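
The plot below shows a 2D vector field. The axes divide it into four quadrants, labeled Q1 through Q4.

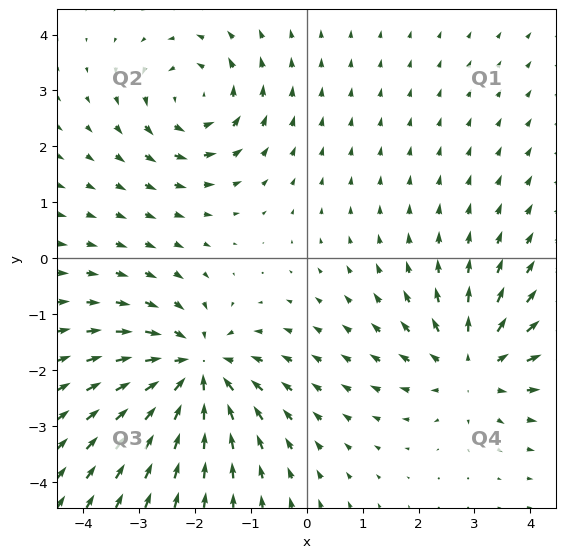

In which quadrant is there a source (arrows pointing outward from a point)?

The source sits at approximately (3.0, -1.9), which lies in quadrant Q4. The divergence there is about +4, positive as expected for a source.

Q4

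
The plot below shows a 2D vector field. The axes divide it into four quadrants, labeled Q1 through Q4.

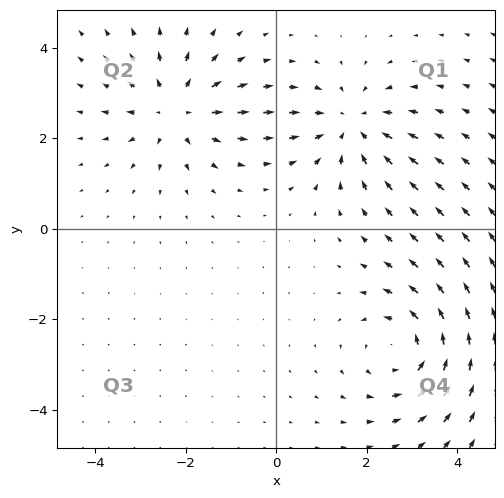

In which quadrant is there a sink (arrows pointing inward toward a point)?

The sink sits at approximately (1.7, 2.3), which lies in quadrant Q1. The divergence there is about -4, negative as expected for a sink.

Q1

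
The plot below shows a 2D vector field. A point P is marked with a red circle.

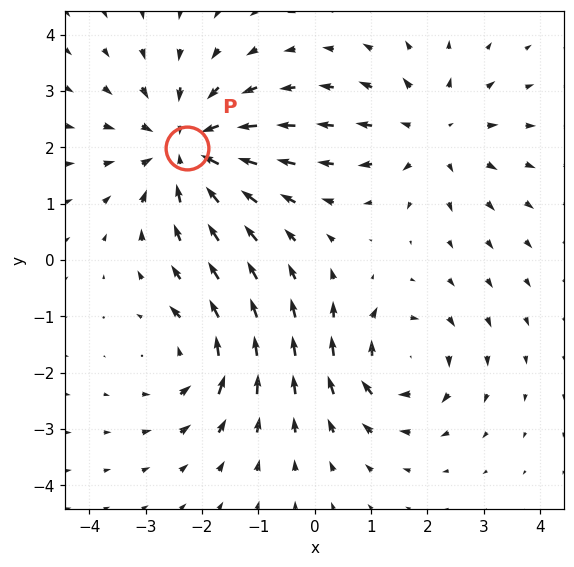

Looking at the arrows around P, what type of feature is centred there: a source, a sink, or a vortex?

sink

At P (-2.3, 2.0) the arrows converge inward. Divergence about -4, curl ≈0 — negative divergence with near-zero curl is a sink.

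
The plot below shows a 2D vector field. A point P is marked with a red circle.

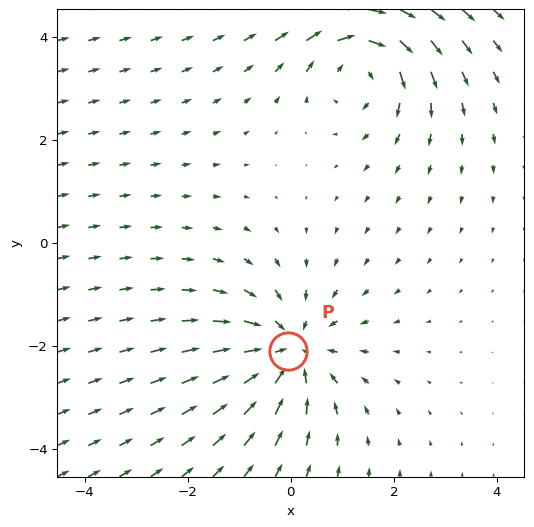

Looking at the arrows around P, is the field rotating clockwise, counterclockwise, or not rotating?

Near P at (-0.0, -2.1) the arrows show no circulation. The curl there is ≈0.

not rotating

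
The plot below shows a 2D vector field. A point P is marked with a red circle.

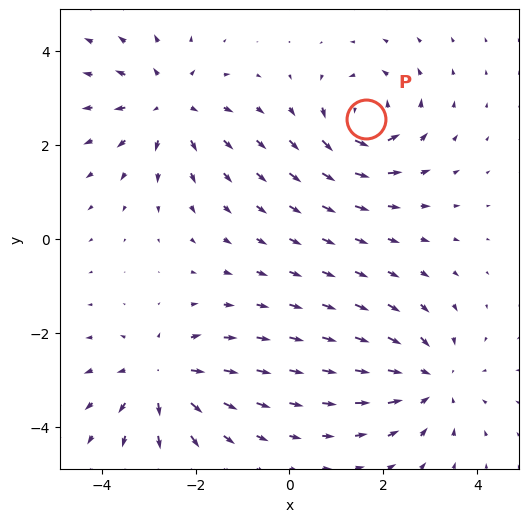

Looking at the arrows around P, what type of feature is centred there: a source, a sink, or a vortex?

At P (1.6, 2.6) the arrows circulate counterclockwise. Divergence ≈0, curl about +6 — near-zero divergence with nonzero curl is a vortex.

vortex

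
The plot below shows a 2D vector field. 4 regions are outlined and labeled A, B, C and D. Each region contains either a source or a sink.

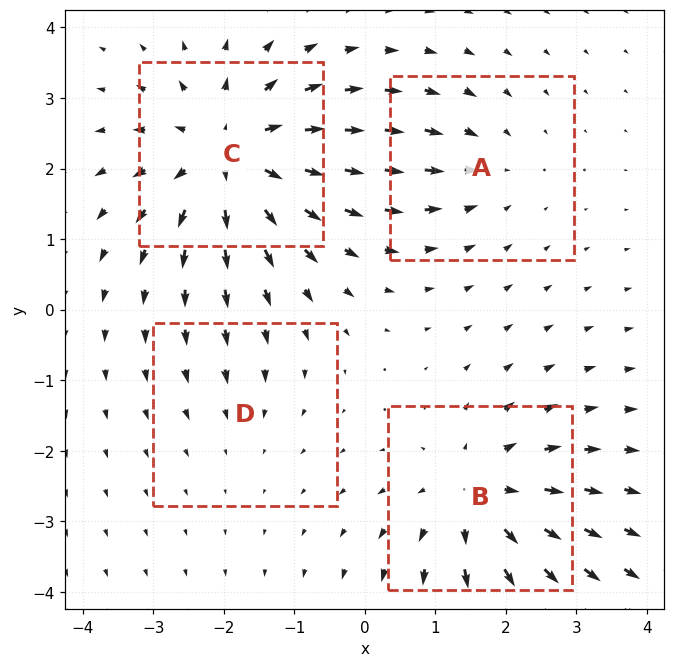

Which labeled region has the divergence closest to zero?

Divergence at each region's feature centre — A: about -3, B: about +5, C: about +6, D: about -2. Region D is closest to zero.

D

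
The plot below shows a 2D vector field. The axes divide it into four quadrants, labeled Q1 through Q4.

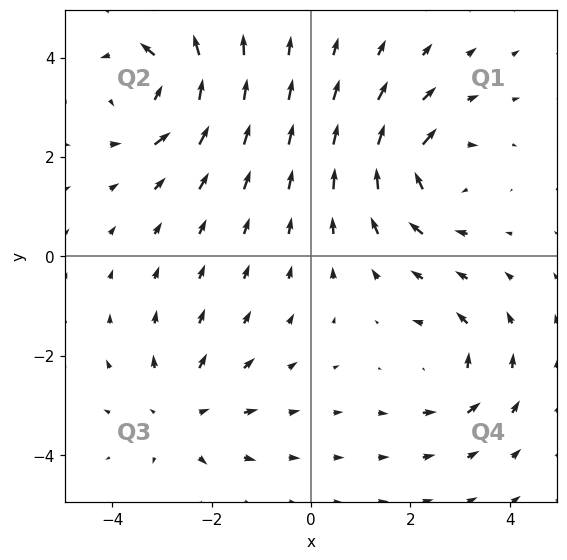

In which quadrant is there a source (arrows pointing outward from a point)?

The source sits at approximately (-2.6, -3.2), which lies in quadrant Q3. The divergence there is about +3, positive as expected for a source.

Q3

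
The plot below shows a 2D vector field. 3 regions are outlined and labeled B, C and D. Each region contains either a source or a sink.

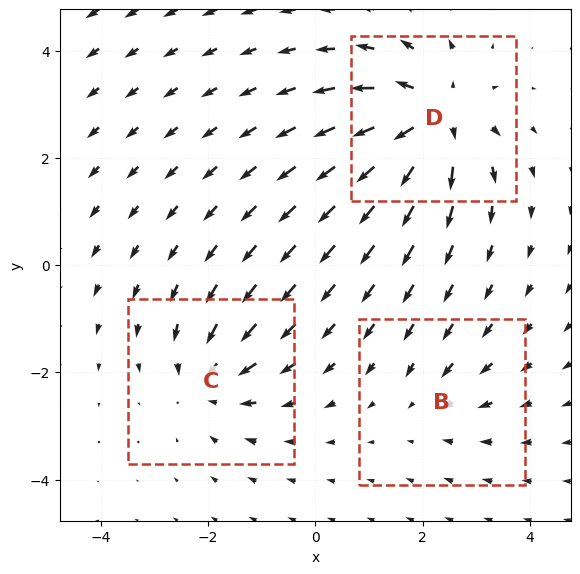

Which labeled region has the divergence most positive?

Divergence at each region's feature centre — B: about -2, C: about -4, D: about +5. Region D is most positive.

D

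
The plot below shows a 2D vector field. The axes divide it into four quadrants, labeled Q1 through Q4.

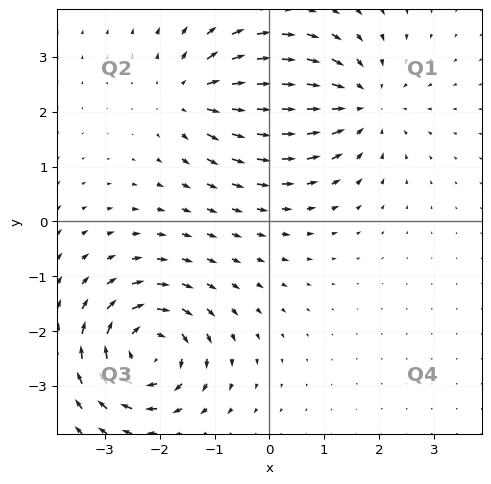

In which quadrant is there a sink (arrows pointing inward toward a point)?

The sink sits at approximately (1.6, 2.2), which lies in quadrant Q1. The divergence there is about -4, negative as expected for a sink.

Q1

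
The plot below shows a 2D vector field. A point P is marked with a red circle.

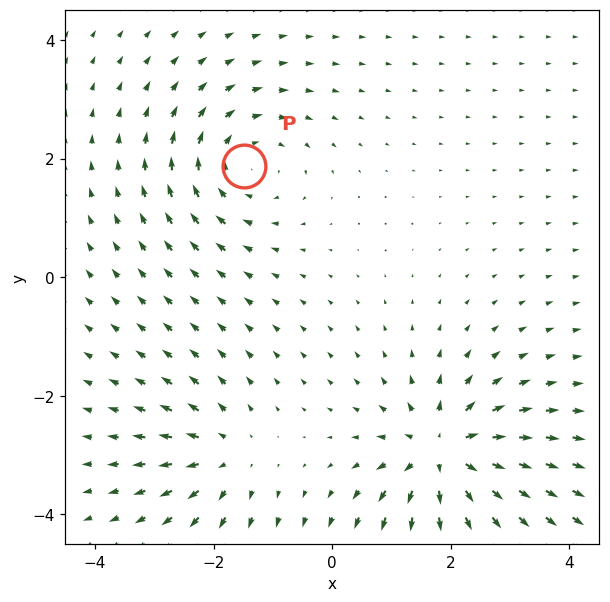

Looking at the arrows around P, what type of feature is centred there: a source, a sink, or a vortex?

vortex

At P (-1.5, 1.9) the arrows circulate clockwise. Divergence ≈0, curl about -4 — near-zero divergence with nonzero curl is a vortex.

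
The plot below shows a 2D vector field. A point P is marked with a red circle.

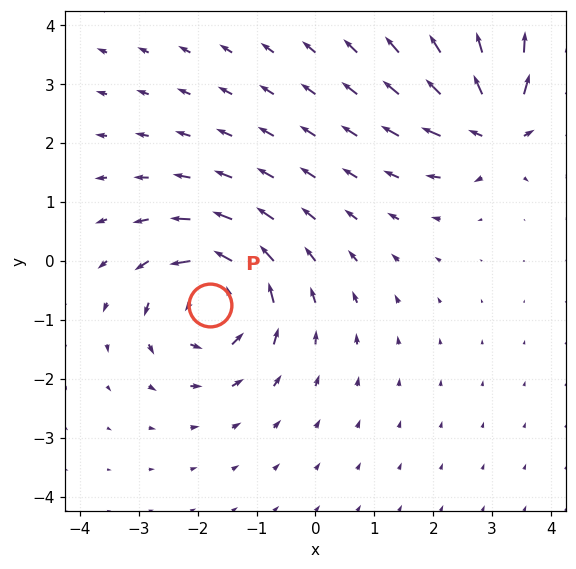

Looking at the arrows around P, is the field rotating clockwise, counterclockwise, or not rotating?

counterclockwise

Near P at (-1.8, -0.7) the arrows circulate counterclockwise. The curl (z-component) there is about +6; positive curl means counterclockwise rotation.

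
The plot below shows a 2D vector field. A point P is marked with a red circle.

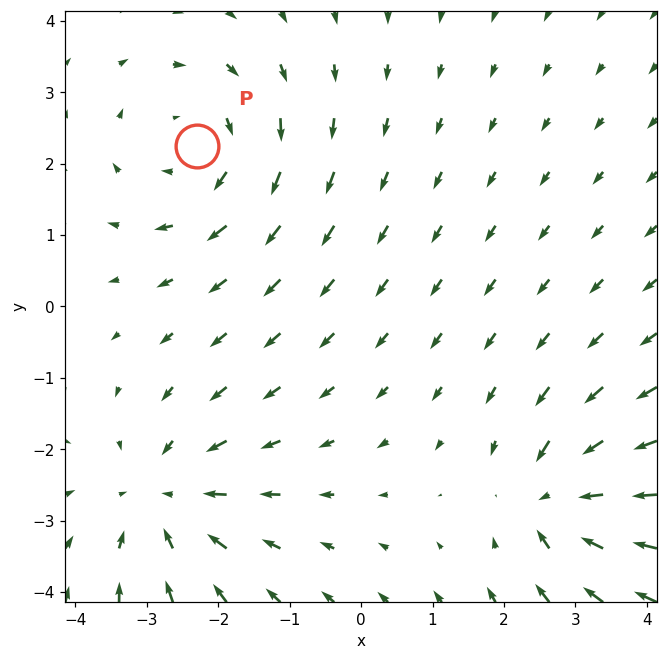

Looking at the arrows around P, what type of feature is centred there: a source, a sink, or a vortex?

vortex

At P (-2.3, 2.2) the arrows circulate clockwise. Divergence ≈0, curl about -4 — near-zero divergence with nonzero curl is a vortex.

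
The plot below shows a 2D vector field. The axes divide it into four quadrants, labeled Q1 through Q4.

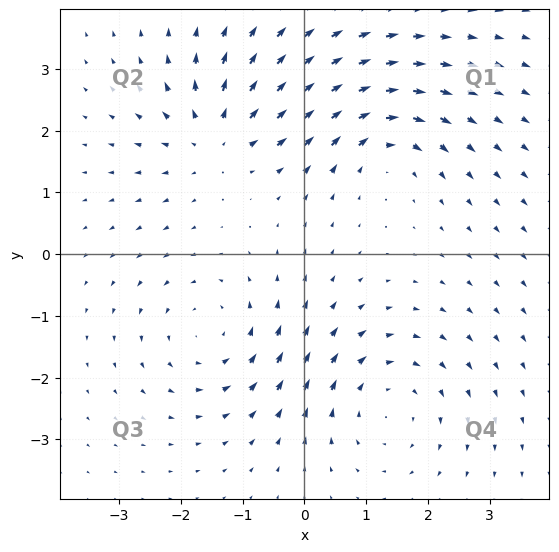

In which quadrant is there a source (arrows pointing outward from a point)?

The source sits at approximately (-1.4, 1.9), which lies in quadrant Q2. The divergence there is about +5, positive as expected for a source.

Q2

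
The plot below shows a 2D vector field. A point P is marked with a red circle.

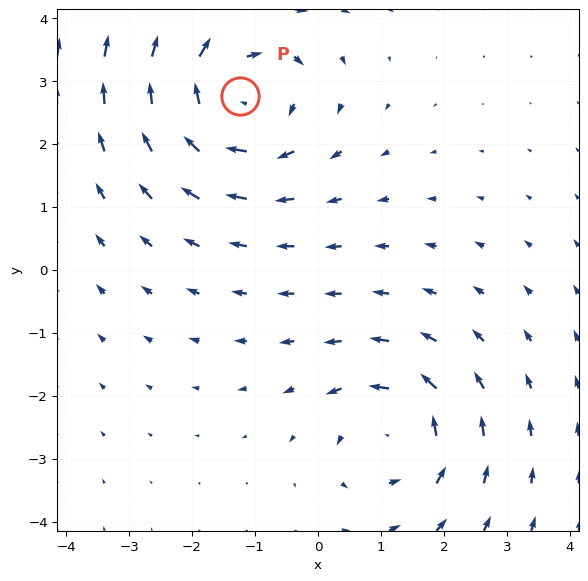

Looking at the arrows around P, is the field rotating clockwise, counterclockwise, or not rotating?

clockwise

Near P at (-1.2, 2.8) the arrows circulate clockwise. The curl (z-component) there is about -4; negative curl means clockwise rotation.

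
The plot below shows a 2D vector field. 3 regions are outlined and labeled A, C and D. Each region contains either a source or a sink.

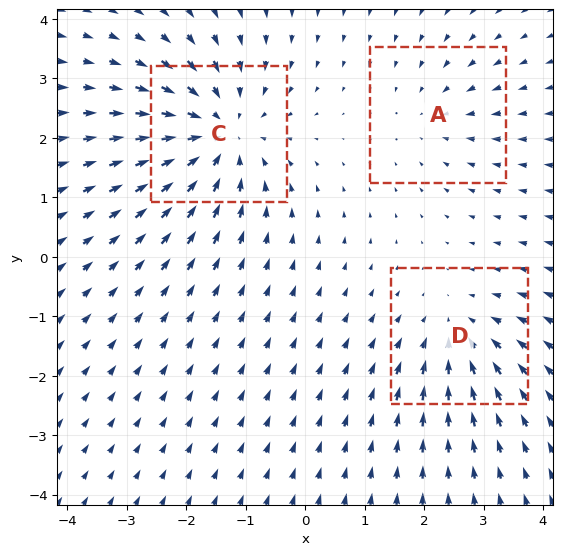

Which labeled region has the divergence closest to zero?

A

Divergence at each region's feature centre — A: about -2, C: about -5, D: about -3. Region A is closest to zero.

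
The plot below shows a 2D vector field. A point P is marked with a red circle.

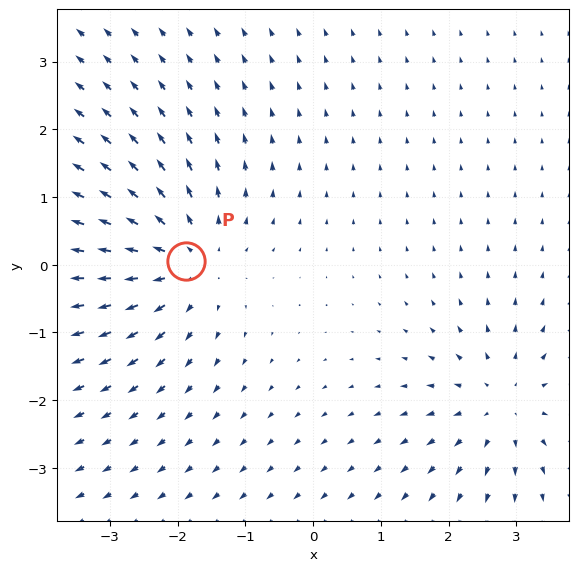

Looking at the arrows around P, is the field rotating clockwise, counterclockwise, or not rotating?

not rotating

Near P at (-1.9, 0.1) the arrows show no circulation. The curl there is ≈0.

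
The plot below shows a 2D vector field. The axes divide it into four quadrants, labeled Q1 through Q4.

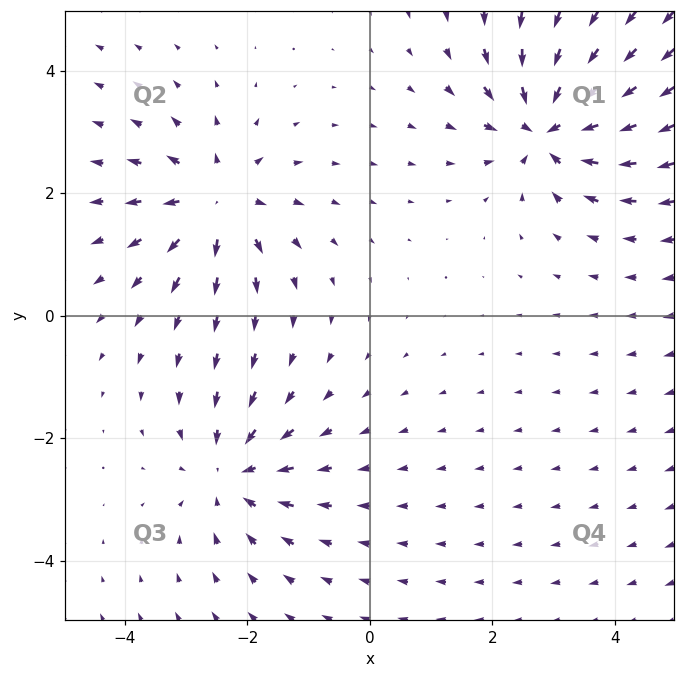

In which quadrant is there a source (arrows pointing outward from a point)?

Q2

The source sits at approximately (-2.5, 1.9), which lies in quadrant Q2. The divergence there is about +4, positive as expected for a source.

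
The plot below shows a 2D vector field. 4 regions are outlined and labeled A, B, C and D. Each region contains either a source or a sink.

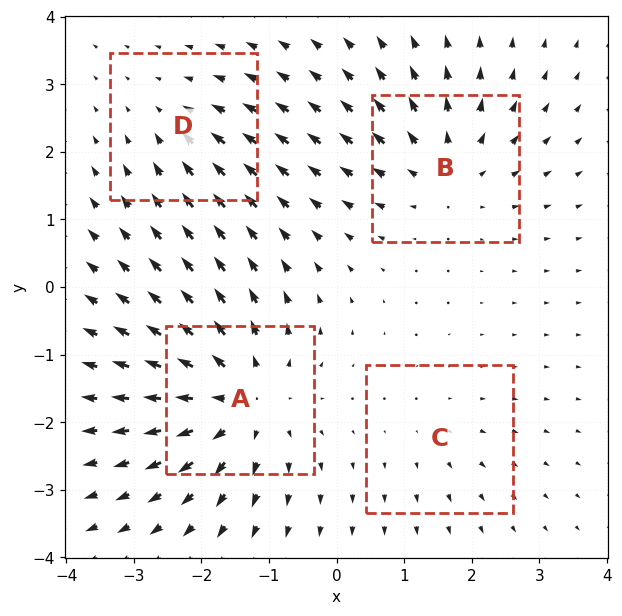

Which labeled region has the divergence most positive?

A

Divergence at each region's feature centre — A: about +7, B: about +5, C: about +2, D: about -3. Region A is most positive.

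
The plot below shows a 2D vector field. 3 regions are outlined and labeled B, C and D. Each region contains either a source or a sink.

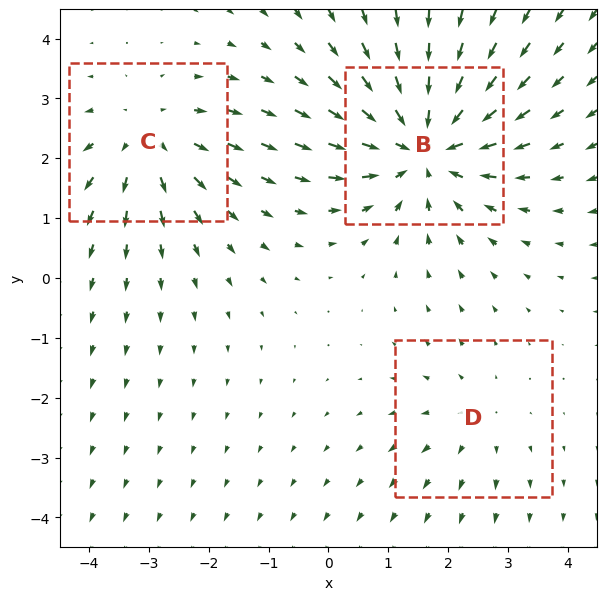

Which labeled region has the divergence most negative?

Divergence at each region's feature centre — B: about -5, C: about +3, D: about +2. Region B is most negative.

B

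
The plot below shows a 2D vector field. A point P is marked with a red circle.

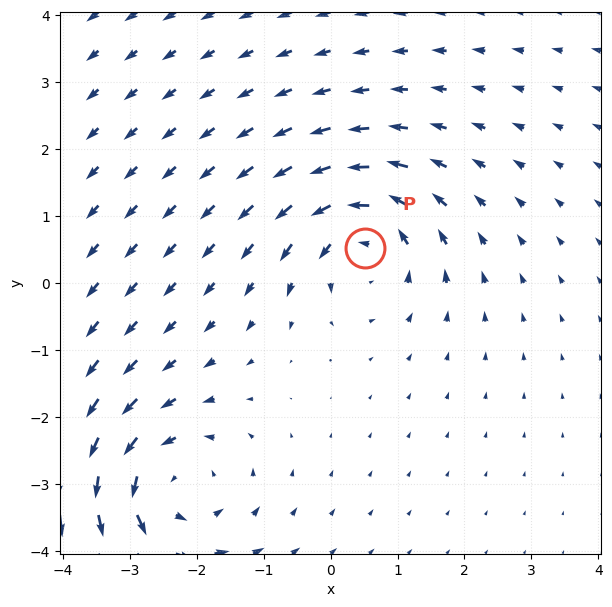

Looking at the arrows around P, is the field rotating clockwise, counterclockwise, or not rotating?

counterclockwise

Near P at (0.5, 0.5) the arrows circulate counterclockwise. The curl (z-component) there is about +3; positive curl means counterclockwise rotation.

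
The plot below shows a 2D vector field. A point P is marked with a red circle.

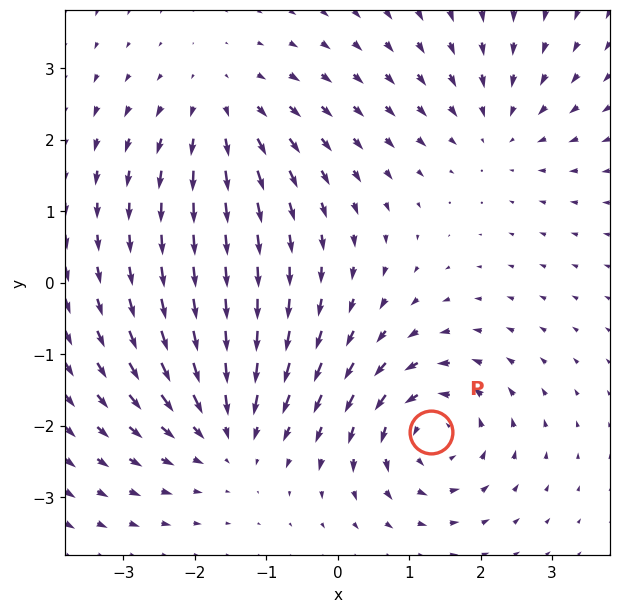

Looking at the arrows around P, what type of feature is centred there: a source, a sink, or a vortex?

At P (1.3, -2.1) the arrows circulate counterclockwise. Divergence ≈0, curl about +5 — near-zero divergence with nonzero curl is a vortex.

vortex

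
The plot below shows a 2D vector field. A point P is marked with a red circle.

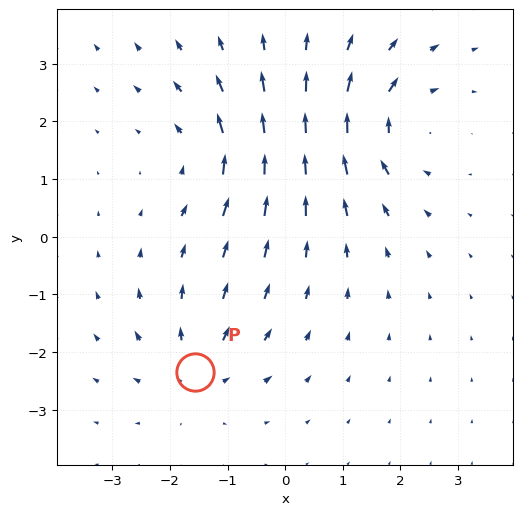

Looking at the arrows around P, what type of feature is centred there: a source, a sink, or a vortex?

At P (-1.6, -2.4) the arrows spread outward. Divergence about +4, curl ≈0 — positive divergence with near-zero curl is a source.

source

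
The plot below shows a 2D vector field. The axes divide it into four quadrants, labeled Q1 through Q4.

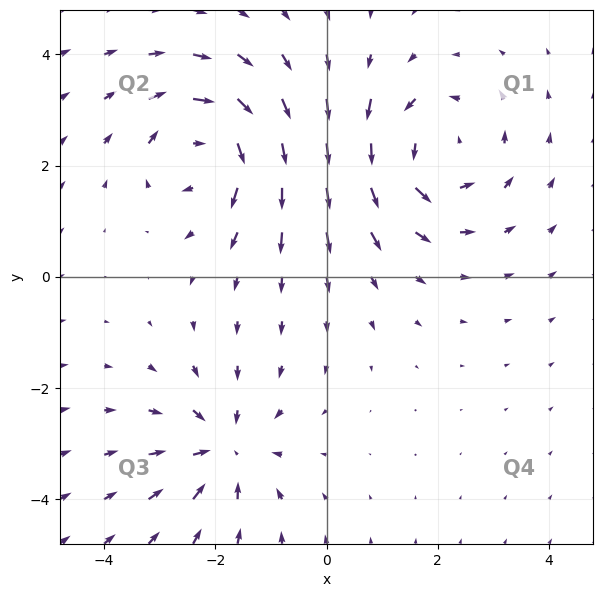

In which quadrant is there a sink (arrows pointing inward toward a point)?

The sink sits at approximately (-1.8, -3.1), which lies in quadrant Q3. The divergence there is about -4, negative as expected for a sink.

Q3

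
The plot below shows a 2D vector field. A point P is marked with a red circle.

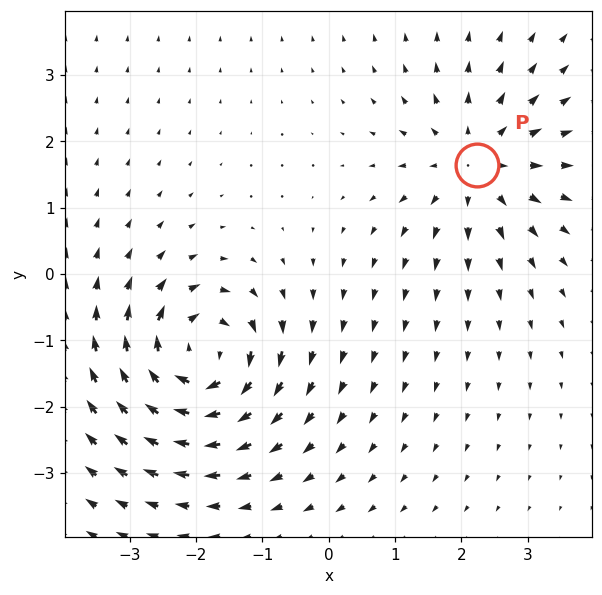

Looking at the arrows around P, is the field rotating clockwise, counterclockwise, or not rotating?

not rotating

Near P at (2.2, 1.6) the arrows show no circulation. The curl there is ≈0.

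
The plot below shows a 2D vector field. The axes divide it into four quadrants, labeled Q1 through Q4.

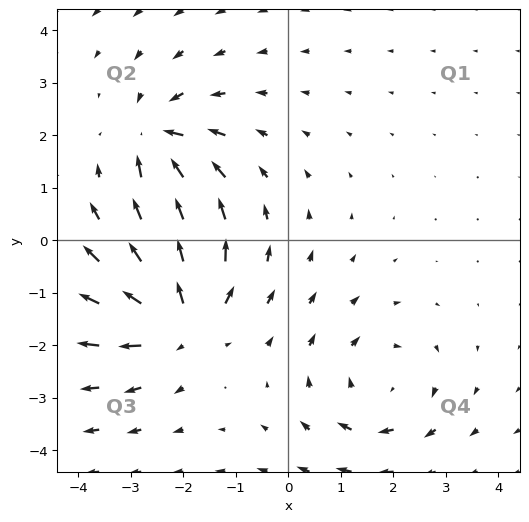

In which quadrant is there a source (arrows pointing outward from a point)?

The source sits at approximately (-2.1, -1.5), which lies in quadrant Q3. The divergence there is about +5, positive as expected for a source.

Q3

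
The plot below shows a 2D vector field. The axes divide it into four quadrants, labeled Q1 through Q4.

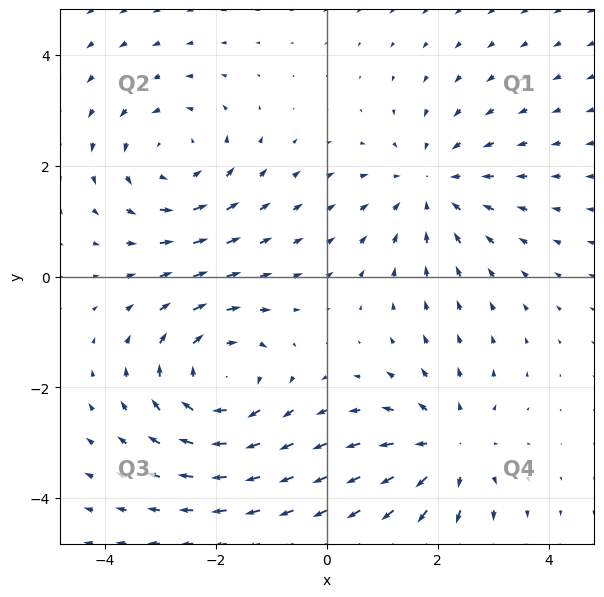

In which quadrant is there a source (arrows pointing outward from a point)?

The source sits at approximately (2.2, -3.1), which lies in quadrant Q4. The divergence there is about +3, positive as expected for a source.

Q4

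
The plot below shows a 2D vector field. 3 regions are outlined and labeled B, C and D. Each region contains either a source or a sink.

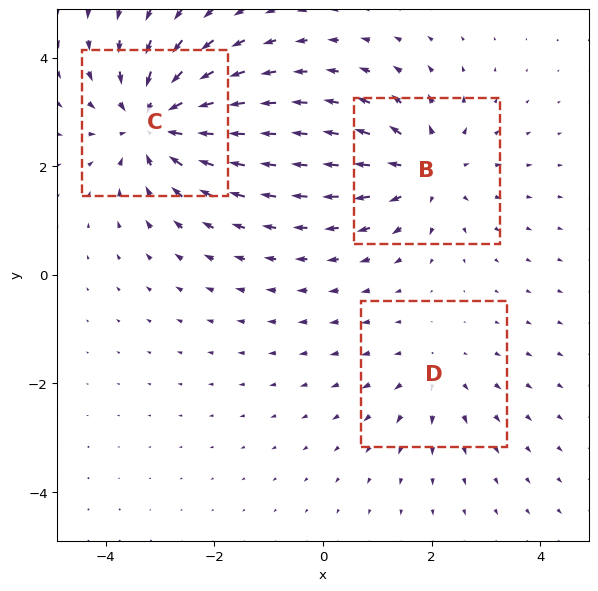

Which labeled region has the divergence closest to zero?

D

Divergence at each region's feature centre — B: about +3, C: about -5, D: about +2. Region D is closest to zero.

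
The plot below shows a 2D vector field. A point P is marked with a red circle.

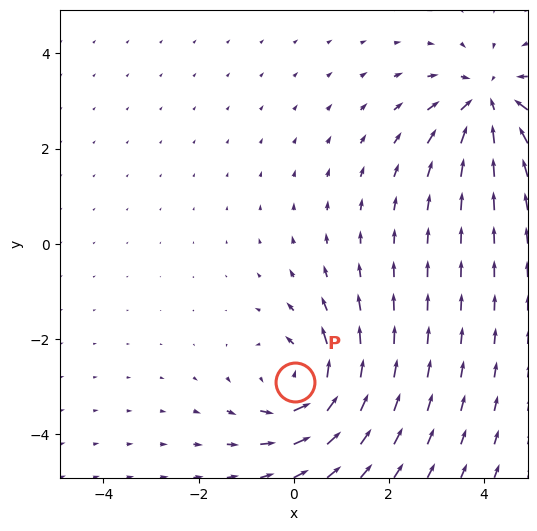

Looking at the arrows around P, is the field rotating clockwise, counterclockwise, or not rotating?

Near P at (0.0, -2.9) the arrows circulate counterclockwise. The curl (z-component) there is about +4; positive curl means counterclockwise rotation.

counterclockwise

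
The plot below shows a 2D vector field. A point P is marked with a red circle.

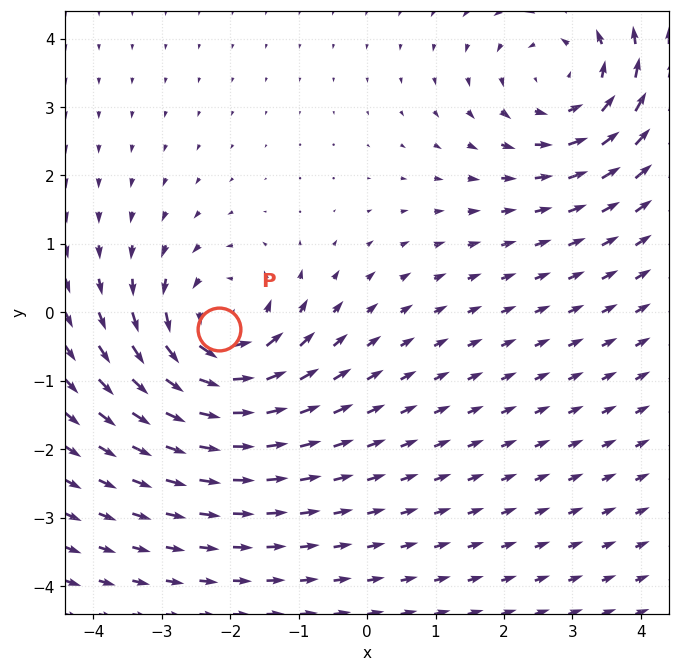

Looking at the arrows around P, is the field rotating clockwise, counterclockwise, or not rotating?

Near P at (-2.2, -0.2) the arrows circulate counterclockwise. The curl (z-component) there is about +4; positive curl means counterclockwise rotation.

counterclockwise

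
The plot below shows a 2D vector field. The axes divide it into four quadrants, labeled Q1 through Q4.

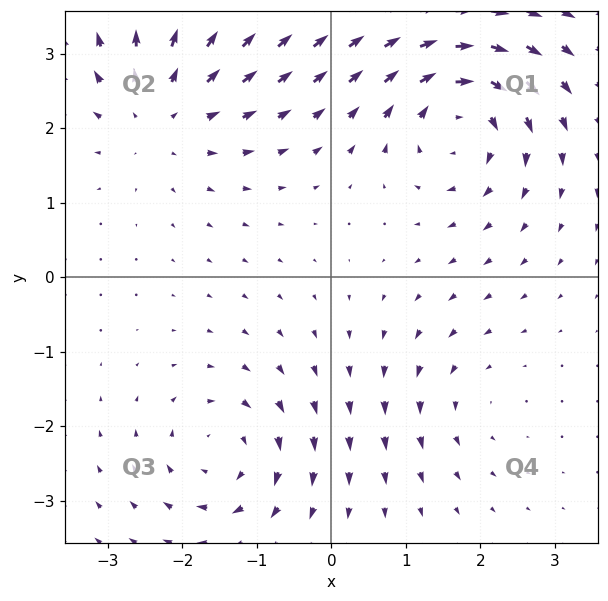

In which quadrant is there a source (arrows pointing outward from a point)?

Q2

The source sits at approximately (-2.3, 2.2), which lies in quadrant Q2. The divergence there is about +4, positive as expected for a source.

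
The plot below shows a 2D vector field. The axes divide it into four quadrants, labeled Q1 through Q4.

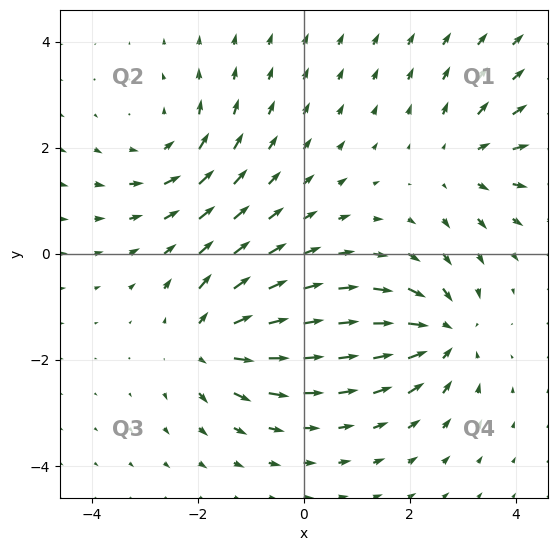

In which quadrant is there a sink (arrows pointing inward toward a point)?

Q4

The sink sits at approximately (2.6, -1.5), which lies in quadrant Q4. The divergence there is about -4, negative as expected for a sink.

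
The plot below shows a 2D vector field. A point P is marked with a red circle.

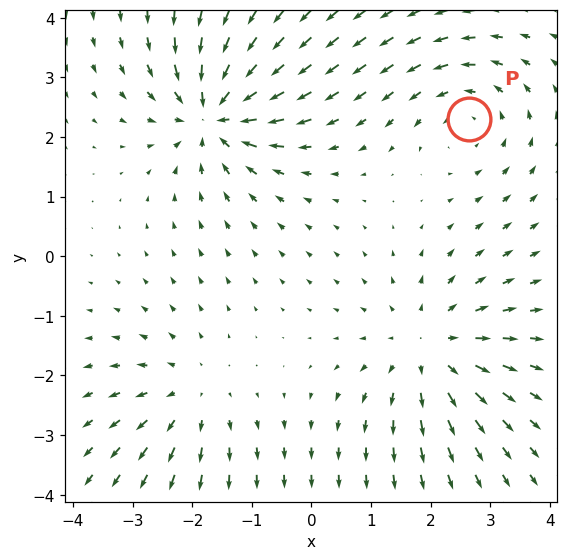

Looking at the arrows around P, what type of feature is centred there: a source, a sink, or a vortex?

vortex

At P (2.6, 2.3) the arrows circulate counterclockwise. Divergence ≈0, curl about +3 — near-zero divergence with nonzero curl is a vortex.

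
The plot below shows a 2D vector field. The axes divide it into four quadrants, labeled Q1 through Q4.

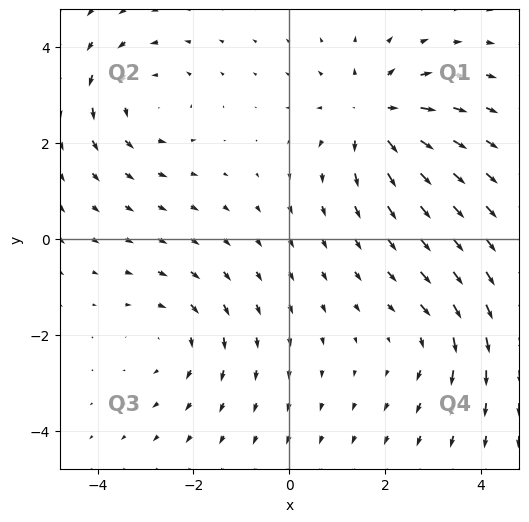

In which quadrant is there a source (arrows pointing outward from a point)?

Q1

The source sits at approximately (1.8, 2.6), which lies in quadrant Q1. The divergence there is about +5, positive as expected for a source.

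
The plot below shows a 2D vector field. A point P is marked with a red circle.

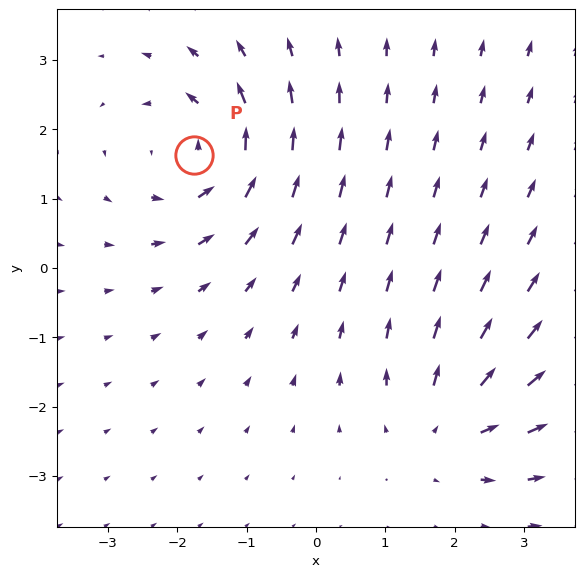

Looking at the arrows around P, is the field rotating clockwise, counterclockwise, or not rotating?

Near P at (-1.8, 1.6) the arrows circulate counterclockwise. The curl (z-component) there is about +4; positive curl means counterclockwise rotation.

counterclockwise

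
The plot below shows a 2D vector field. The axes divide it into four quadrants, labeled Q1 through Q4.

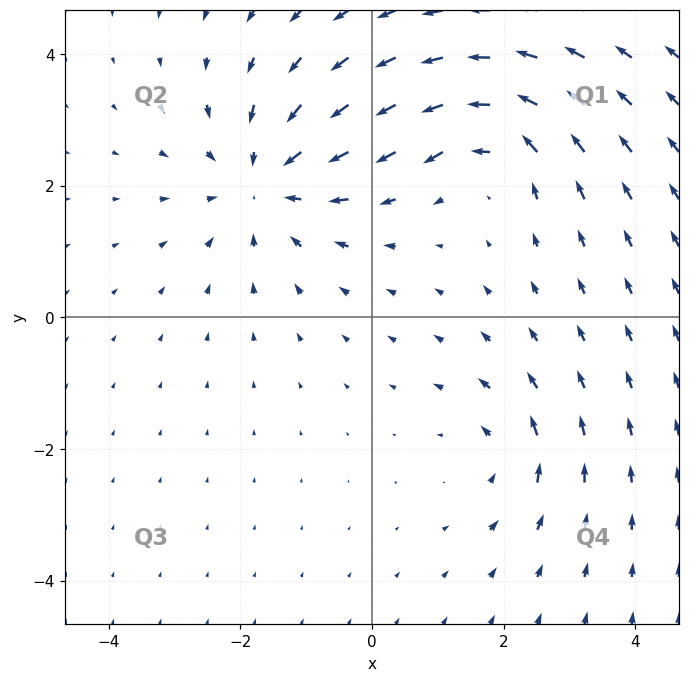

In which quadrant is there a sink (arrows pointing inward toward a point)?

Q2

The sink sits at approximately (-1.6, 2.1), which lies in quadrant Q2. The divergence there is about -4, negative as expected for a sink.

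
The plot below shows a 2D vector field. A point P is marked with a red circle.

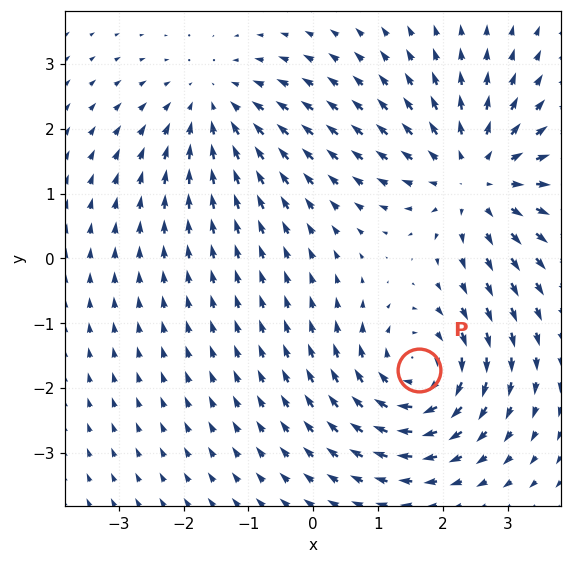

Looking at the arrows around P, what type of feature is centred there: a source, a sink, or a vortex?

vortex

At P (1.6, -1.7) the arrows circulate clockwise. Divergence ≈0, curl about -4 — near-zero divergence with nonzero curl is a vortex.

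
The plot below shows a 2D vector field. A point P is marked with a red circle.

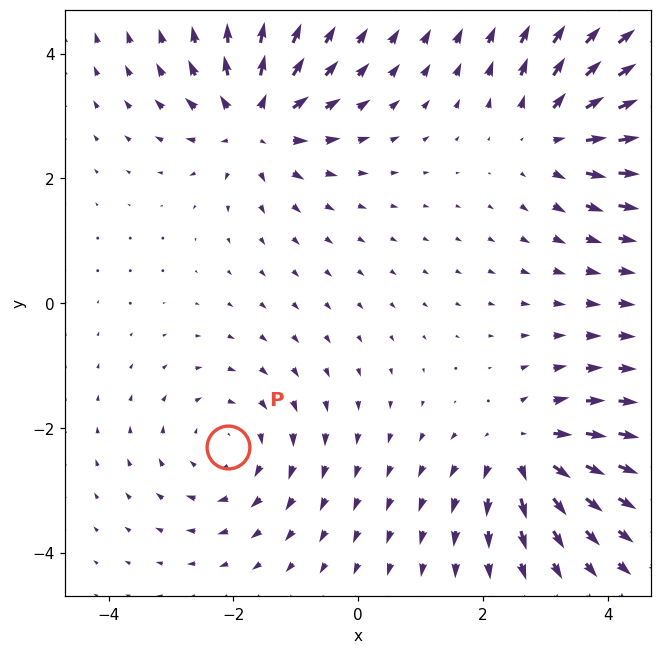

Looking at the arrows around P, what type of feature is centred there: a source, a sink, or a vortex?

vortex

At P (-2.1, -2.3) the arrows circulate clockwise. Divergence ≈0, curl about -3 — near-zero divergence with nonzero curl is a vortex.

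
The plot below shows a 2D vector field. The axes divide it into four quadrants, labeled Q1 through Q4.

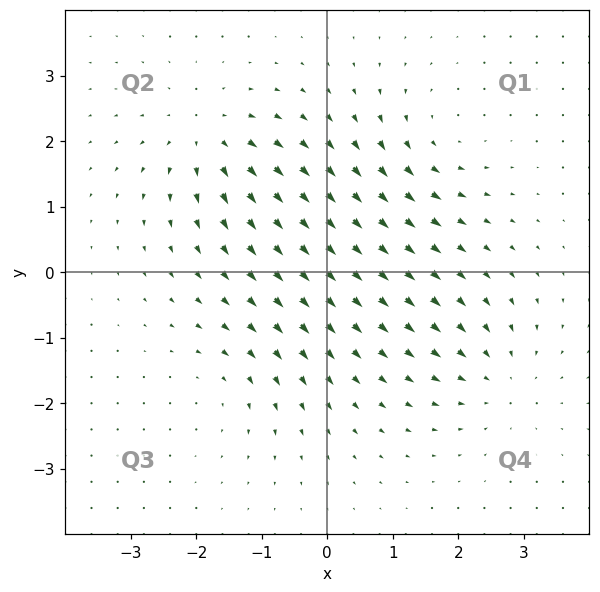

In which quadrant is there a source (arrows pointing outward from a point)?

The source sits at approximately (-1.8, 2.1), which lies in quadrant Q2. The divergence there is about +6, positive as expected for a source.

Q2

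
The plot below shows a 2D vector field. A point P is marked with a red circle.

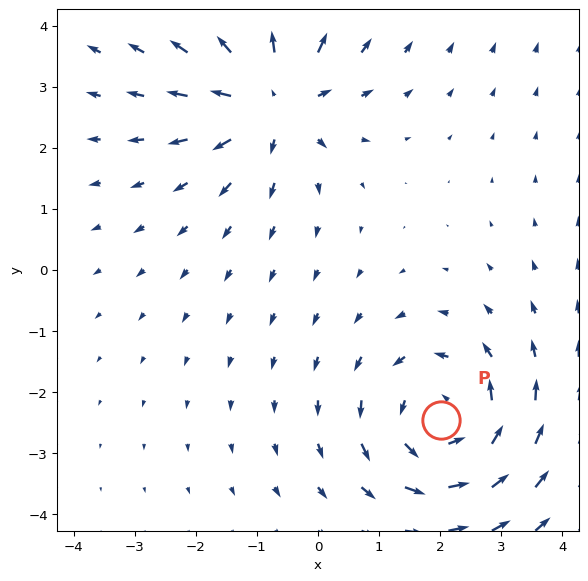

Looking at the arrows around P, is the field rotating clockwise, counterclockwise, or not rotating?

Near P at (2.0, -2.5) the arrows circulate counterclockwise. The curl (z-component) there is about +4; positive curl means counterclockwise rotation.

counterclockwise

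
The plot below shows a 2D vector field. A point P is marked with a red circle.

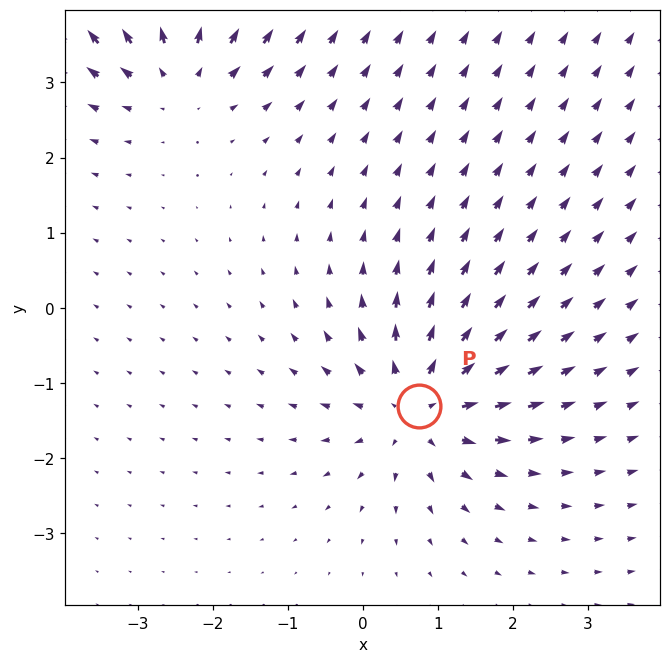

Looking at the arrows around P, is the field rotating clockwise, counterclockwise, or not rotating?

not rotating

Near P at (0.7, -1.3) the arrows show no circulation. The curl there is ≈0.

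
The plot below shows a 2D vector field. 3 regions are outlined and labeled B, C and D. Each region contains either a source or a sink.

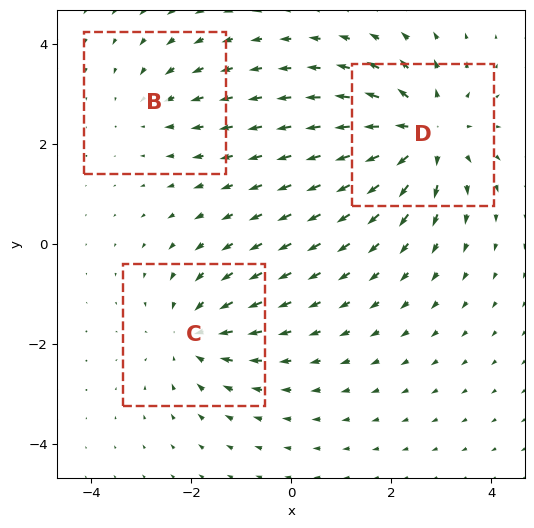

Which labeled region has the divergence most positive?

Divergence at each region's feature centre — B: about -2, C: about -3, D: about +5. Region D is most positive.

D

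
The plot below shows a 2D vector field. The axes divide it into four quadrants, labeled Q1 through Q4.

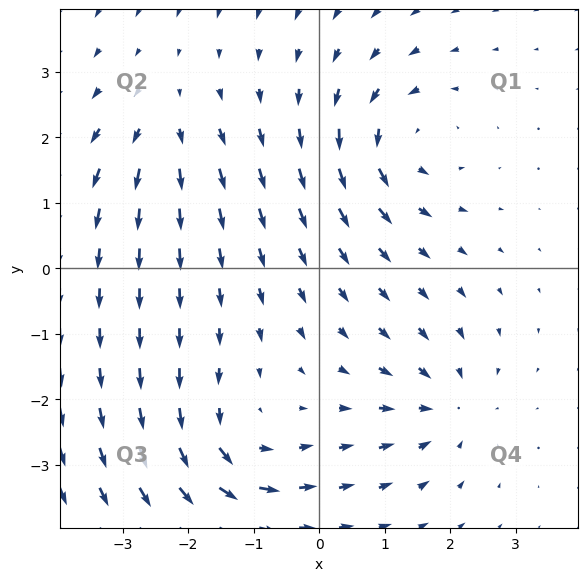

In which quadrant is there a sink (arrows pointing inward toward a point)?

The sink sits at approximately (1.9, -2.1), which lies in quadrant Q4. The divergence there is about -4, negative as expected for a sink.

Q4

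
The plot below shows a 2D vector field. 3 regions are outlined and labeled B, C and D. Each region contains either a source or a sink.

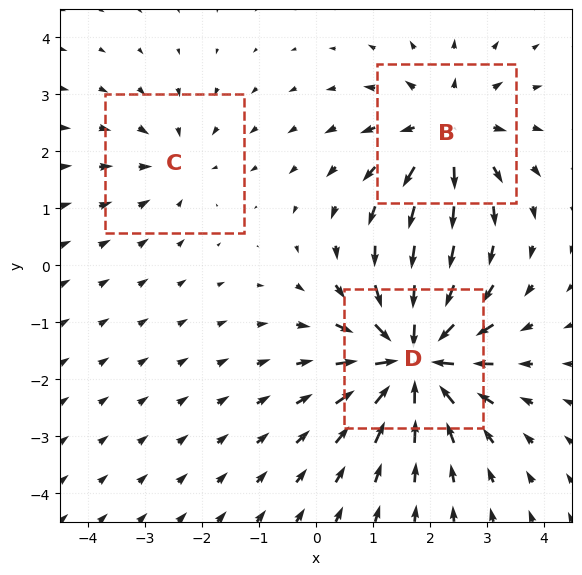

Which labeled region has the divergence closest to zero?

C

Divergence at each region's feature centre — B: about +3, C: about -2, D: about -5. Region C is closest to zero.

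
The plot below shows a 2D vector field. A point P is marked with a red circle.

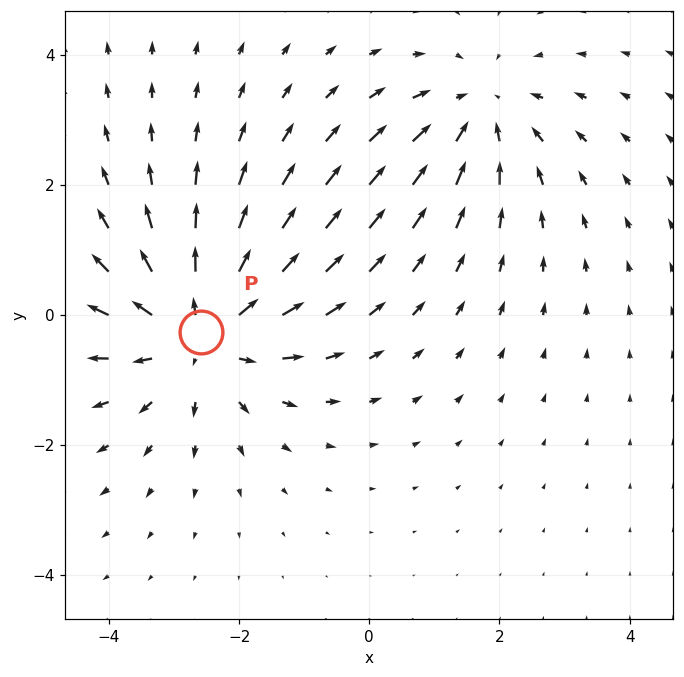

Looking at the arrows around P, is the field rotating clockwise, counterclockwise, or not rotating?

not rotating

Near P at (-2.6, -0.3) the arrows show no circulation. The curl there is ≈0.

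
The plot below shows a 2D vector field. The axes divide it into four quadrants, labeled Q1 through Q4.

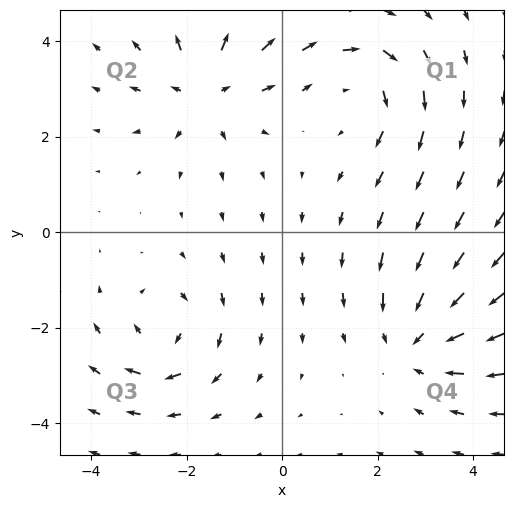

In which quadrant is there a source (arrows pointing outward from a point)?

Q2

The source sits at approximately (-1.6, 3.0), which lies in quadrant Q2. The divergence there is about +5, positive as expected for a source.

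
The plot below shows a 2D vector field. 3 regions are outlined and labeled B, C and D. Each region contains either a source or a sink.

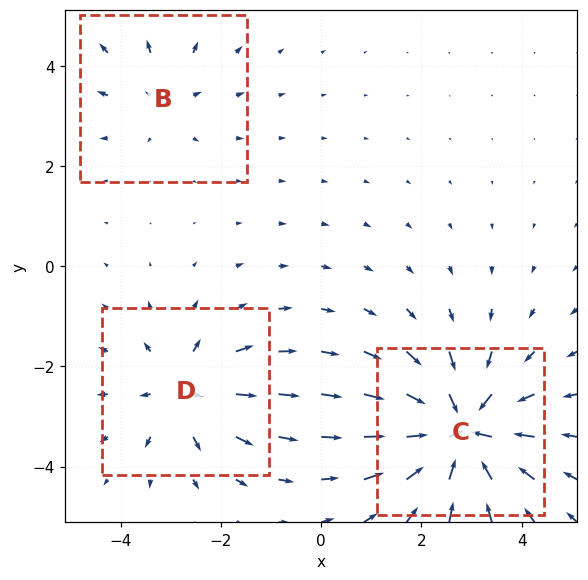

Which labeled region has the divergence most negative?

Divergence at each region's feature centre — B: about +2, C: about -6, D: about +3. Region C is most negative.

C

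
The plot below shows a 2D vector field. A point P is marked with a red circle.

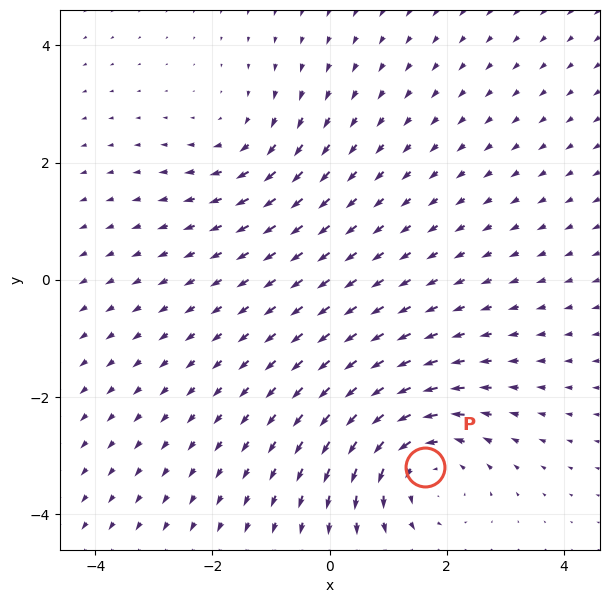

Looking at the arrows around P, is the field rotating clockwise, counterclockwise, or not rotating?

Near P at (1.6, -3.2) the arrows circulate counterclockwise. The curl (z-component) there is about +4; positive curl means counterclockwise rotation.

counterclockwise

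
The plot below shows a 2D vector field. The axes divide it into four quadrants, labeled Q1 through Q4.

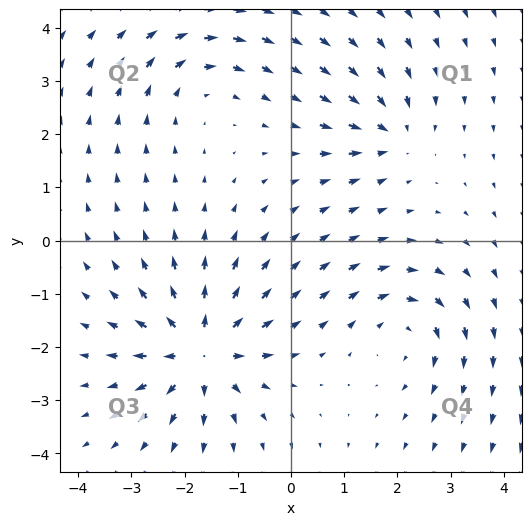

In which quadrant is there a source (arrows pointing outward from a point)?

The source sits at approximately (-1.7, -2.1), which lies in quadrant Q3. The divergence there is about +6, positive as expected for a source.

Q3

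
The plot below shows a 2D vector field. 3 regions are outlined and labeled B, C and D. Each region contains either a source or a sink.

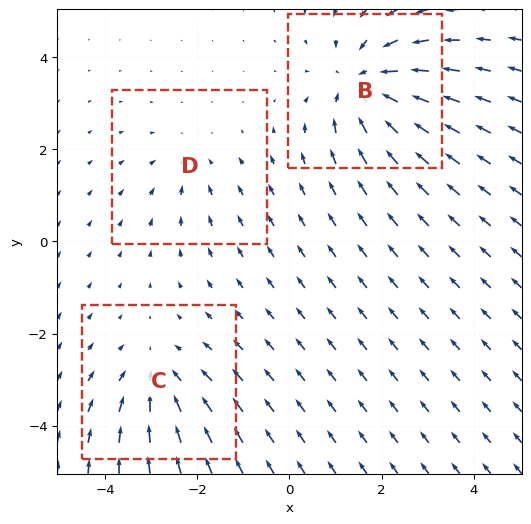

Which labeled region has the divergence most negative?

Divergence at each region's feature centre — B: about -4, C: about -3, D: about -2. Region B is most negative.

B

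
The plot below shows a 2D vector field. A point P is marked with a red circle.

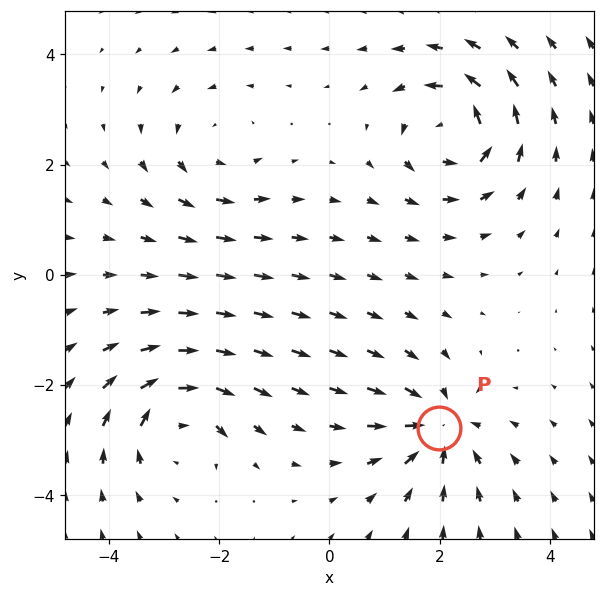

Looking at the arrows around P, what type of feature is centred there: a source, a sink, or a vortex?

sink

At P (2.0, -2.8) the arrows converge inward. Divergence about -6, curl ≈0 — negative divergence with near-zero curl is a sink.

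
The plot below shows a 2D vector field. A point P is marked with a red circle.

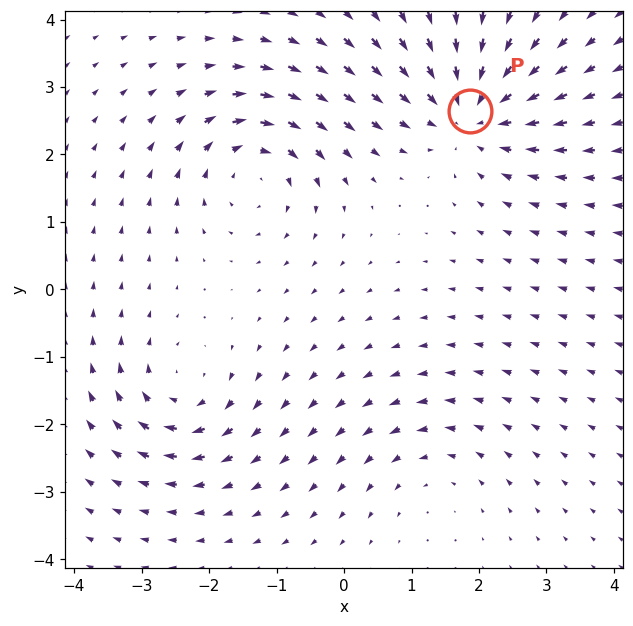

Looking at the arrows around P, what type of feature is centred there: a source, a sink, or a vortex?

sink

At P (1.9, 2.6) the arrows converge inward. Divergence about -5, curl ≈0 — negative divergence with near-zero curl is a sink.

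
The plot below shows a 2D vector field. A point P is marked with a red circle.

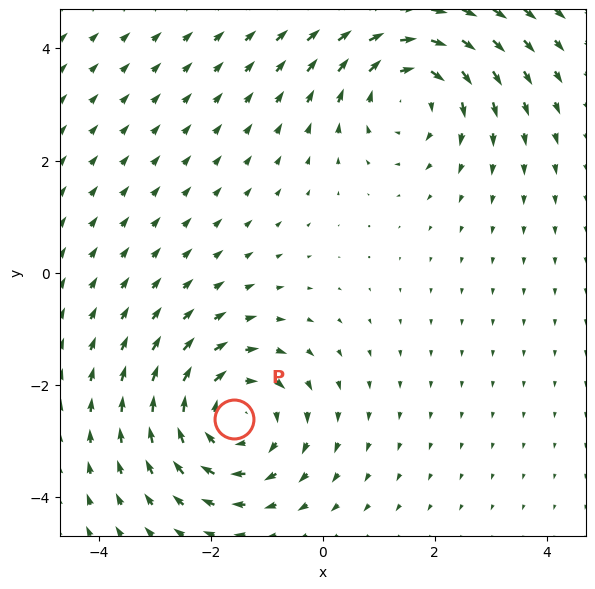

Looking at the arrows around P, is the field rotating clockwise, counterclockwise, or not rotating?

Near P at (-1.6, -2.6) the arrows circulate clockwise. The curl (z-component) there is about -4; negative curl means clockwise rotation.

clockwise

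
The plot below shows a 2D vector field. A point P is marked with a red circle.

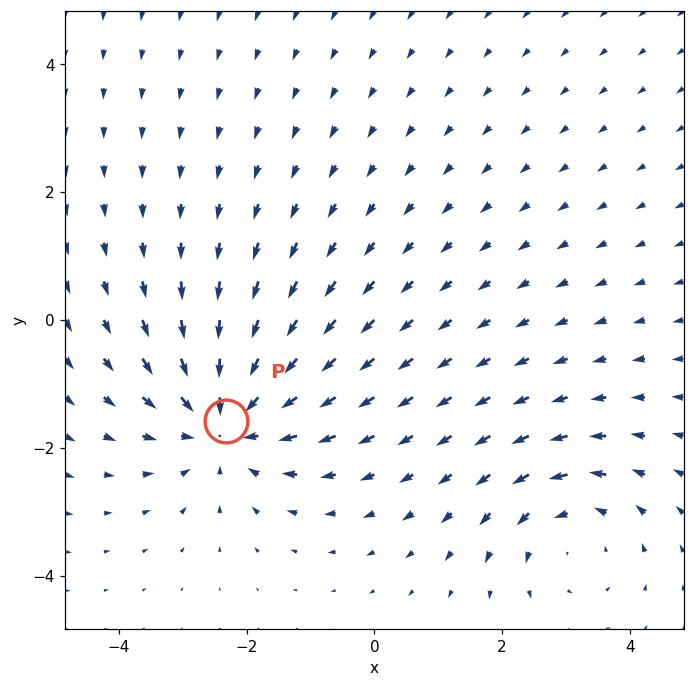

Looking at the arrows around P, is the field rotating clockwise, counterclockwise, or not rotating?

not rotating

Near P at (-2.3, -1.6) the arrows show no circulation. The curl there is ≈0.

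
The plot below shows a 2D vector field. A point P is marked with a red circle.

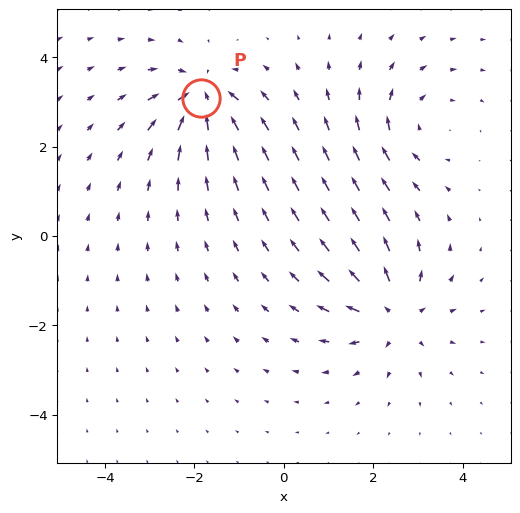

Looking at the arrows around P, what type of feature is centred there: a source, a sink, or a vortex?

At P (-1.8, 3.1) the arrows converge inward. Divergence about -7, curl ≈0 — negative divergence with near-zero curl is a sink.

sink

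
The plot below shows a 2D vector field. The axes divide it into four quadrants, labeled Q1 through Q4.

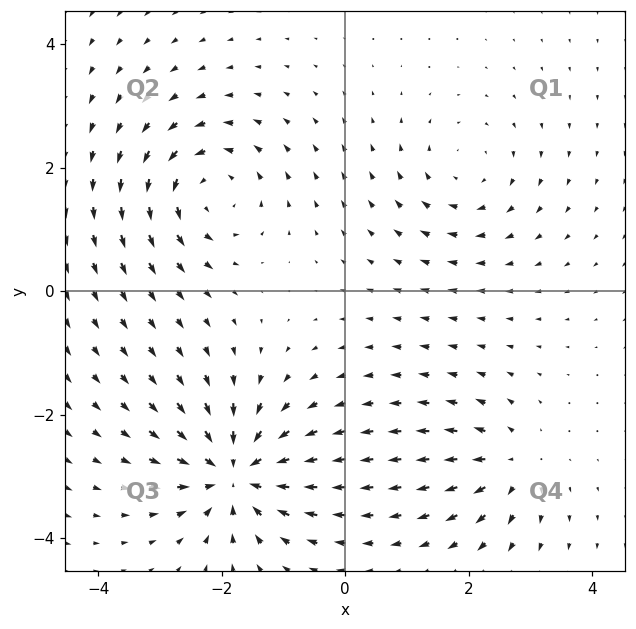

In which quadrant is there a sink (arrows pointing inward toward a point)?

The sink sits at approximately (-1.8, -3.0), which lies in quadrant Q3. The divergence there is about -7, negative as expected for a sink.

Q3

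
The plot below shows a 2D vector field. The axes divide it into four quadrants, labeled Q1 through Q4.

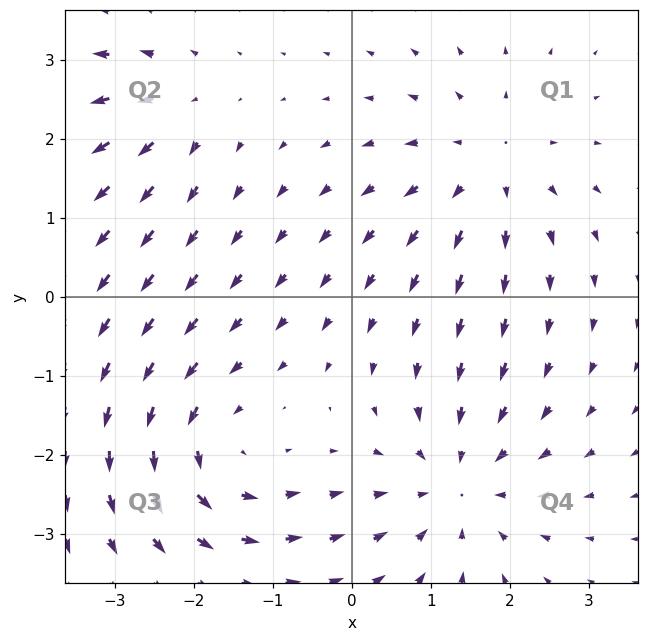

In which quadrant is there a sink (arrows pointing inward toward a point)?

The sink sits at approximately (1.3, -2.4), which lies in quadrant Q4. The divergence there is about -4, negative as expected for a sink.

Q4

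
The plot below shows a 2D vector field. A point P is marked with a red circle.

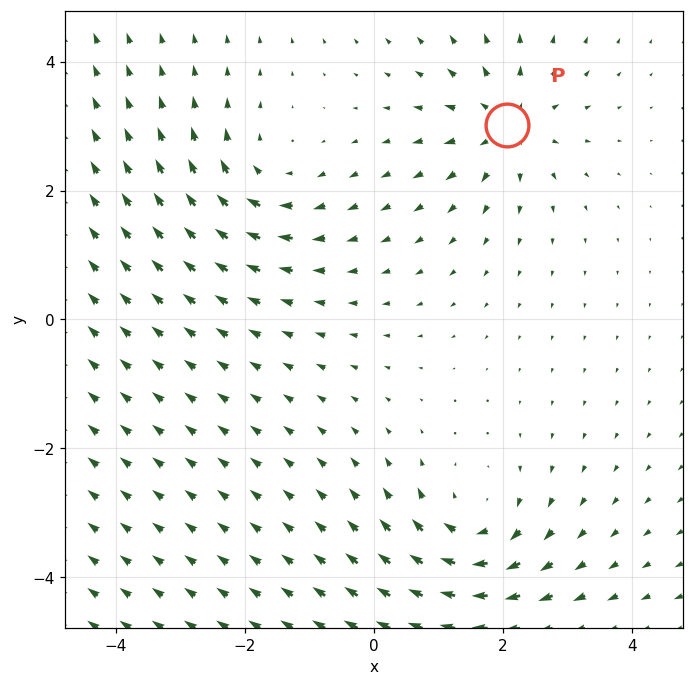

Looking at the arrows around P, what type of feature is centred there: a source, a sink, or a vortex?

At P (2.1, 3.0) the arrows spread outward. Divergence about +4, curl ≈0 — positive divergence with near-zero curl is a source.

source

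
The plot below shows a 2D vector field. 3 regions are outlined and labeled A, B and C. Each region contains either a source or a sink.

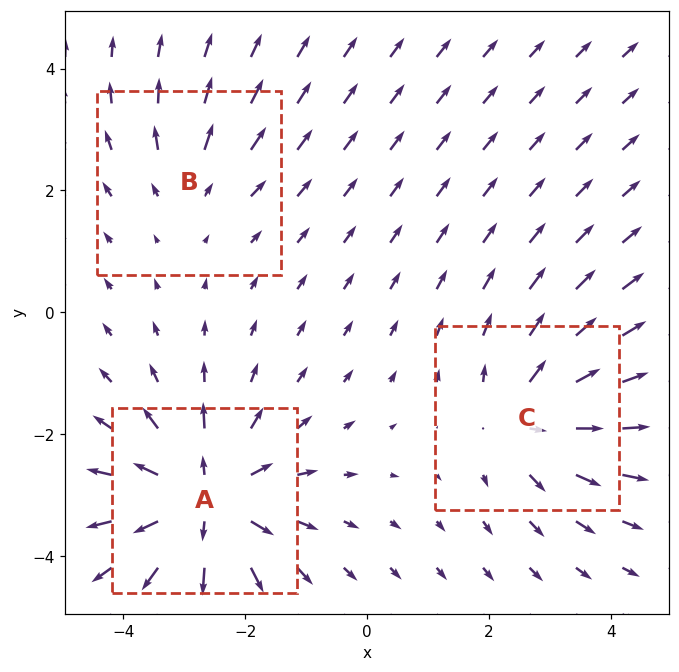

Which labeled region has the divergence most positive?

A

Divergence at each region's feature centre — A: about +5, B: about +2, C: about +3. Region A is most positive.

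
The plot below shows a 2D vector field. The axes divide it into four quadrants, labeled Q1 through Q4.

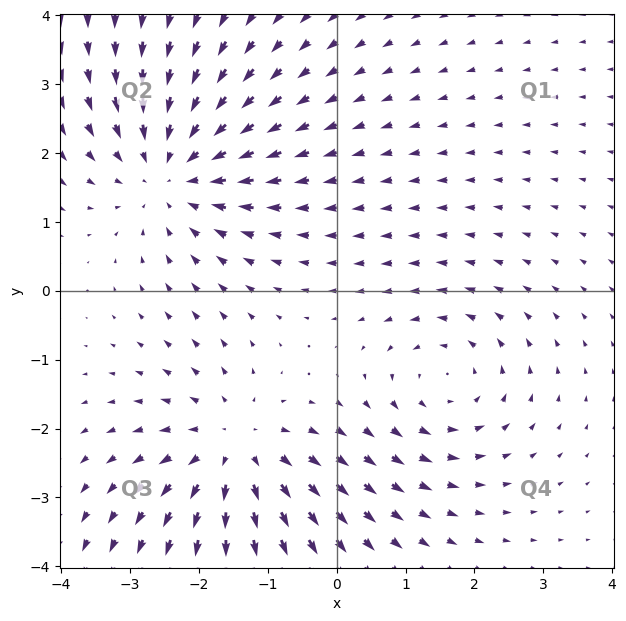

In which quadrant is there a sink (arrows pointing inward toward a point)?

Q2

The sink sits at approximately (-2.4, 1.7), which lies in quadrant Q2. The divergence there is about -4, negative as expected for a sink.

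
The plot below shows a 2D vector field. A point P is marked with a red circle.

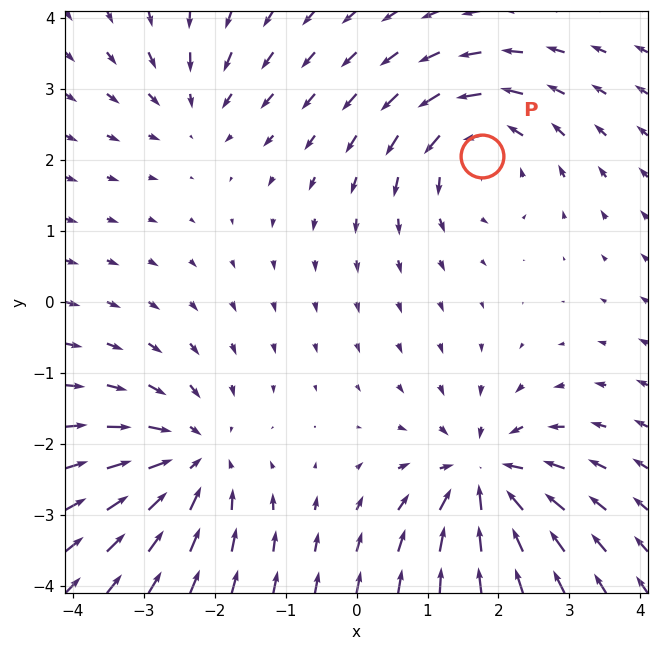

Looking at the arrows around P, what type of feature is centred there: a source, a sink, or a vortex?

vortex

At P (1.8, 2.1) the arrows circulate counterclockwise. Divergence ≈0, curl about +5 — near-zero divergence with nonzero curl is a vortex.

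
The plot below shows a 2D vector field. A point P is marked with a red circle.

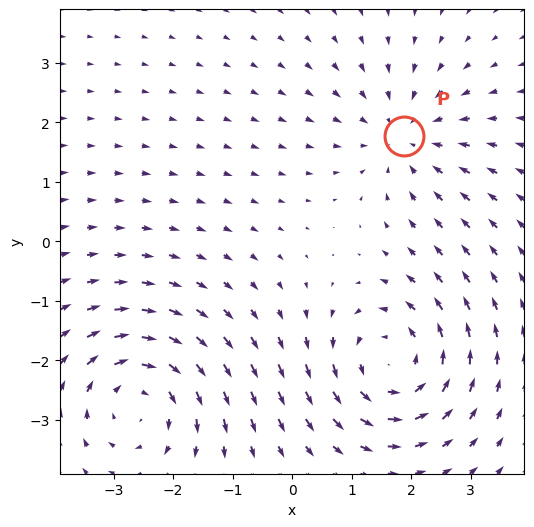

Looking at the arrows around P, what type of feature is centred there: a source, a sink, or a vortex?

At P (1.9, 1.8) the arrows converge inward. Divergence about -3, curl ≈0 — negative divergence with near-zero curl is a sink.

sink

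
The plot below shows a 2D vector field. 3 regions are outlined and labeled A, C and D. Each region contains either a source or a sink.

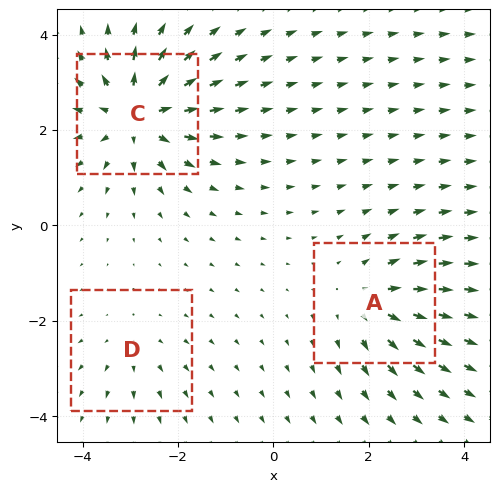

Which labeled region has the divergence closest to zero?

Divergence at each region's feature centre — A: about +4, C: about +6, D: about +2. Region D is closest to zero.

D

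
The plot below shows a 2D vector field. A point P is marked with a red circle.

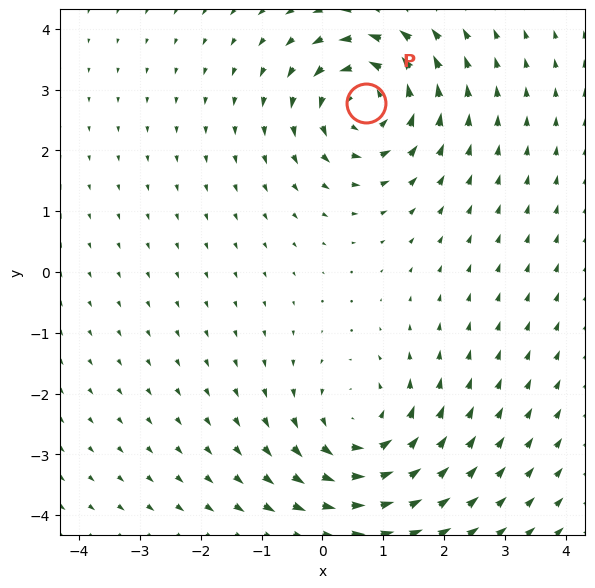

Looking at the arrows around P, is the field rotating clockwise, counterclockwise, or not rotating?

Near P at (0.7, 2.8) the arrows circulate counterclockwise. The curl (z-component) there is about +5; positive curl means counterclockwise rotation.

counterclockwise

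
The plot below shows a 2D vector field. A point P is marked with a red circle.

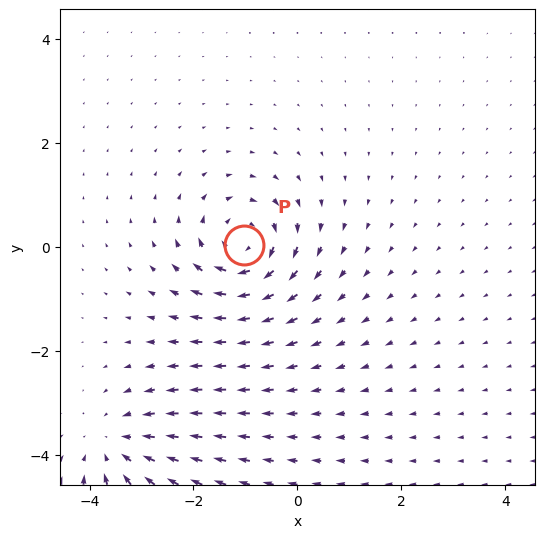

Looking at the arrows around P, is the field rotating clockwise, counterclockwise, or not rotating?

clockwise

Near P at (-1.0, 0.0) the arrows circulate clockwise. The curl (z-component) there is about -6; negative curl means clockwise rotation.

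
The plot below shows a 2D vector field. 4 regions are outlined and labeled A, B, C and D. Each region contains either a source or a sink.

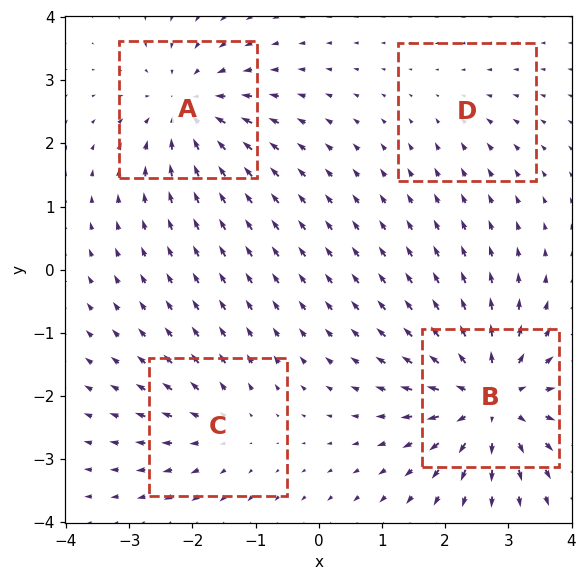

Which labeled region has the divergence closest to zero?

Divergence at each region's feature centre — A: about -6, B: about +8, C: about +4, D: about -2. Region D is closest to zero.

D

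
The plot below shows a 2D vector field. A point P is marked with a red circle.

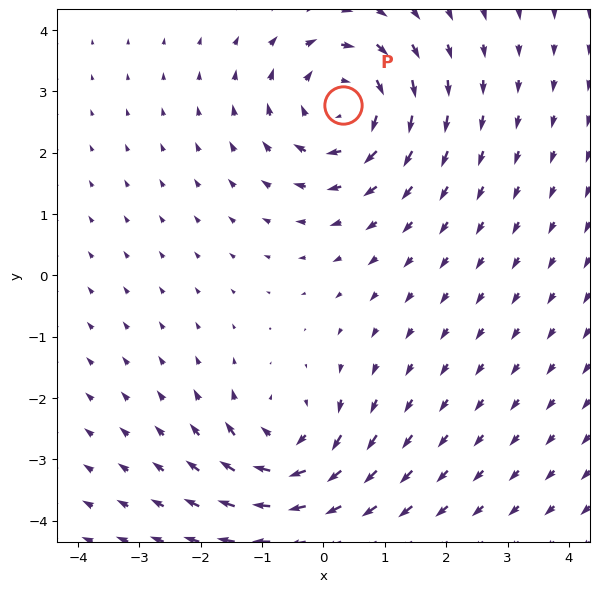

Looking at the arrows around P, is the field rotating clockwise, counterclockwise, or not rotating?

Near P at (0.3, 2.8) the arrows circulate clockwise. The curl (z-component) there is about -5; negative curl means clockwise rotation.

clockwise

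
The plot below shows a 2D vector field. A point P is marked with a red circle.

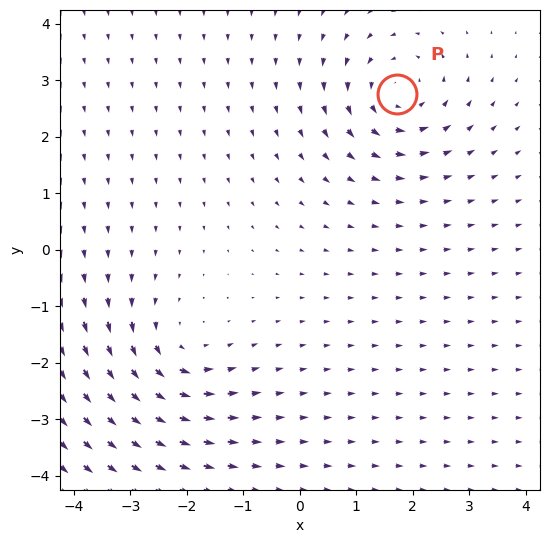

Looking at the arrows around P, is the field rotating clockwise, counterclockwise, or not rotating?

Near P at (1.7, 2.8) the arrows circulate counterclockwise. The curl (z-component) there is about +3; positive curl means counterclockwise rotation.

counterclockwise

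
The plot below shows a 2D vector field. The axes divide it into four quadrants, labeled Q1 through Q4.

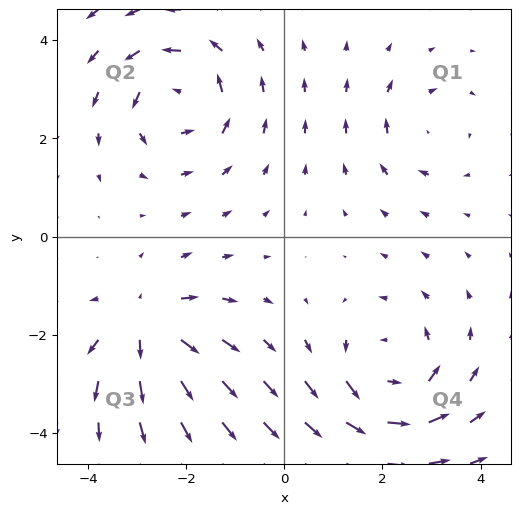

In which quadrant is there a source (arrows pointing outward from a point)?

The source sits at approximately (-2.8, -1.8), which lies in quadrant Q3. The divergence there is about +5, positive as expected for a source.

Q3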